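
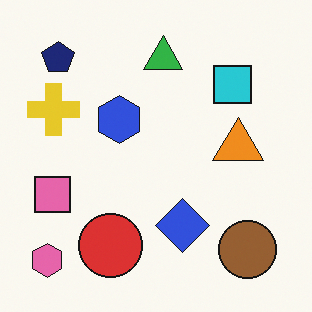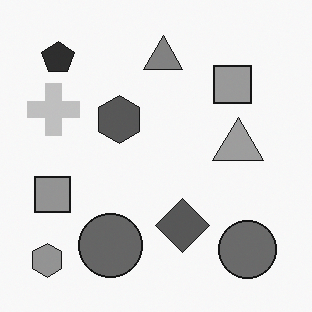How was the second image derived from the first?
It was converted to grayscale.

All color is removed — every shape is now a shade of grey.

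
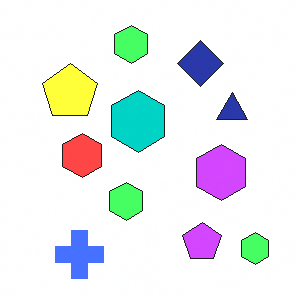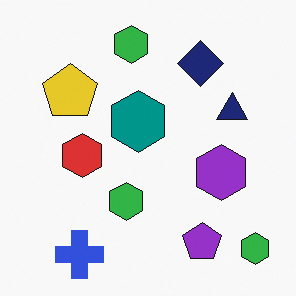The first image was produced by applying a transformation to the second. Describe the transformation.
It was noticeably brightened.

Every pixel — background and shapes alike — is uniformly brightened.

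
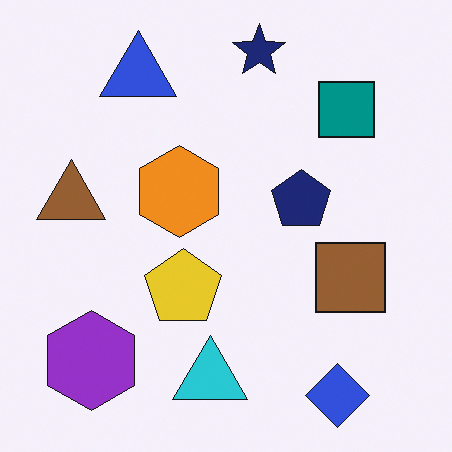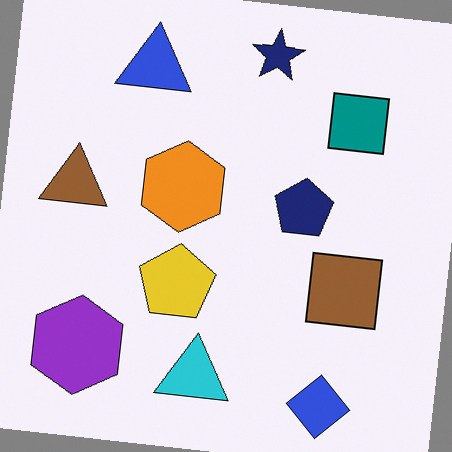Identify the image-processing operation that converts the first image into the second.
It was rotated clockwise by a few degrees.

Every shape is tilted by the same angle and the image corners show triangular fill wedges — a whole-image rotation by a non-right angle.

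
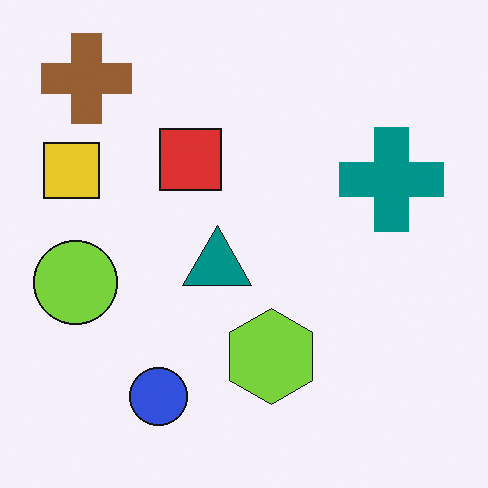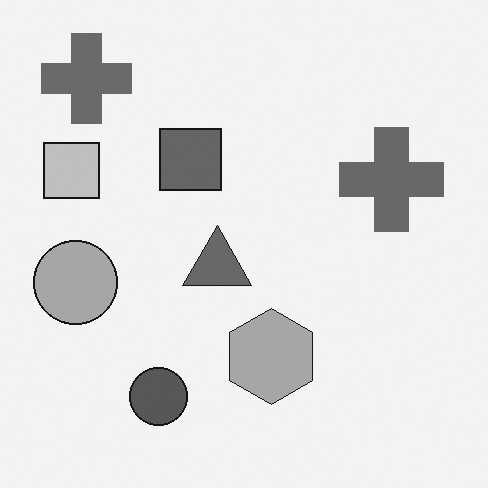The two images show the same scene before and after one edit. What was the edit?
It was converted to grayscale.

All color is removed — every shape is now a shade of grey.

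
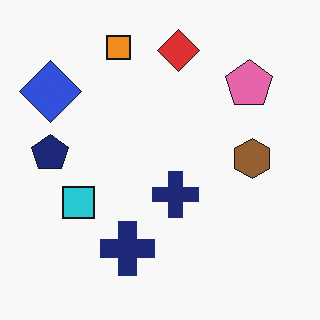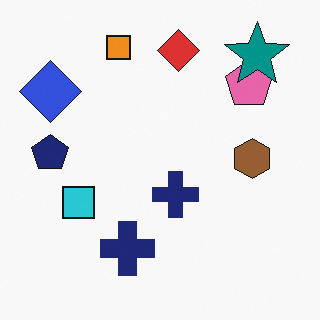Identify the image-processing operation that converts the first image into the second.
It was overlaid with an additional teal star.

A teal star appears in the second image that is absent from the first.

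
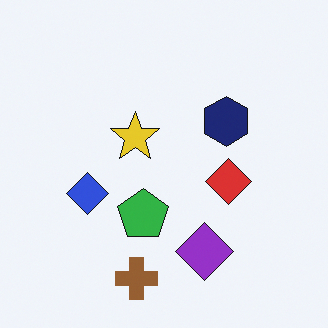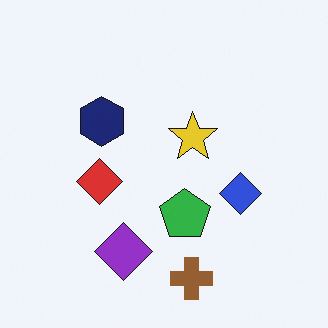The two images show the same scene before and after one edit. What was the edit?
It was flipped horizontally (left ↔ right).

The blue diamond is in the left of the first image and the right of the second — shapes on opposite sides of the vertical midline have swapped in a mirror flip.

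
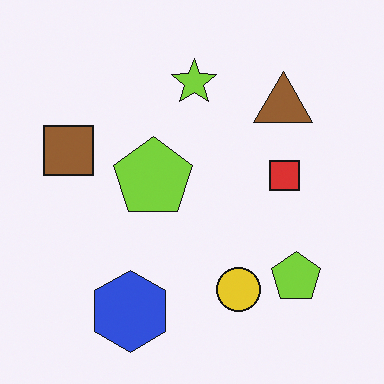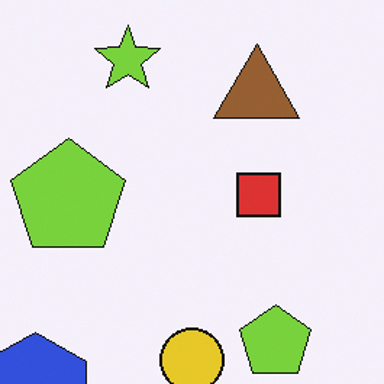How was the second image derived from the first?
The transformation is: cropped to a modestly smaller region and rescaled.

The visible shapes are larger and the field of view is narrower; shapes near the original edges may be partly or wholly outside the frame — a crop-and-rescale.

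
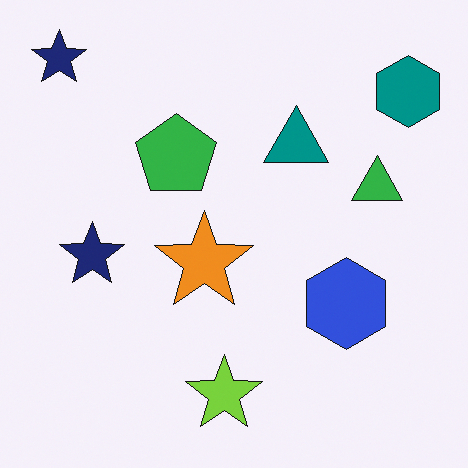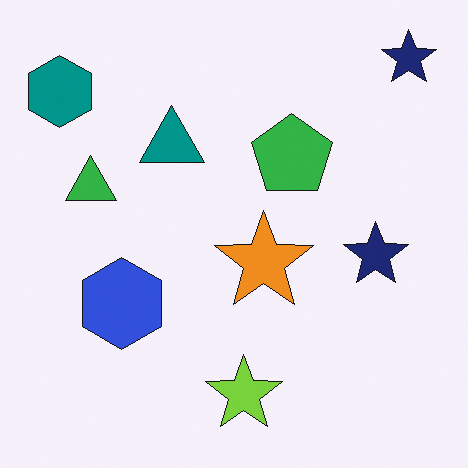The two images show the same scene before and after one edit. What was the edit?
The second image is the first flipped horizontally (left ↔ right).

The teal hexagon is in the top-right of the first image and the top-left of the second — shapes on opposite sides of the vertical midline have swapped in a mirror flip.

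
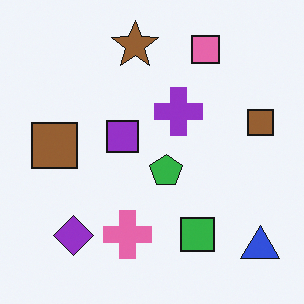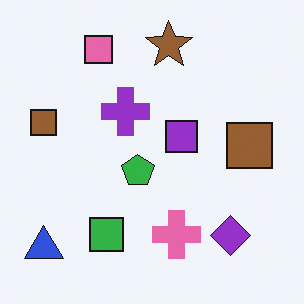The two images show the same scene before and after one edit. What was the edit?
This is the original image flipped horizontally (left ↔ right).

The blue triangle is in the bottom-right of the first image and the bottom-left of the second — shapes on opposite sides of the vertical midline have swapped in a mirror flip.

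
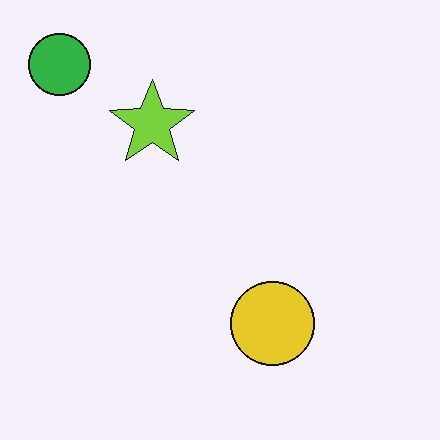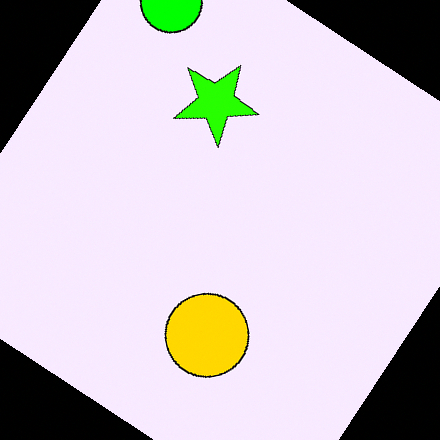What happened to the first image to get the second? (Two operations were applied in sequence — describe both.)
The second image is the first made much more vivid (saturation change), then rotated clockwise by a large amount — several tens of degrees.

All colors are more vivid — a global saturation change. Every shape is tilted by the same angle and the image corners show triangular fill wedges — a whole-image rotation by a non-right angle.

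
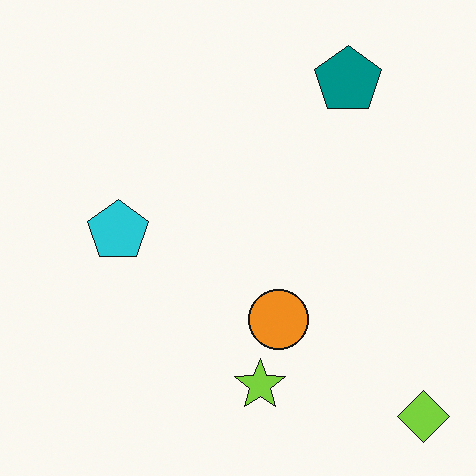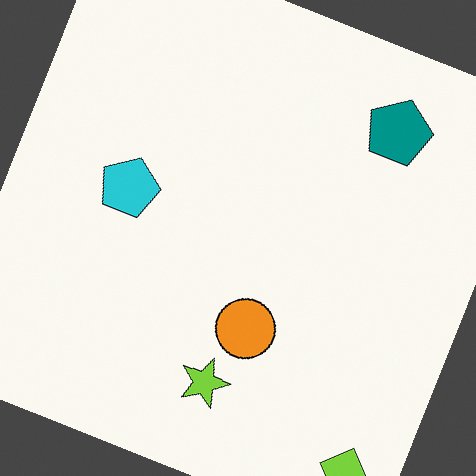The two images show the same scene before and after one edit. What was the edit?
The image was rotated clockwise by a moderate amount.

Every shape is tilted by the same angle and the image corners show triangular fill wedges — a whole-image rotation by a non-right angle.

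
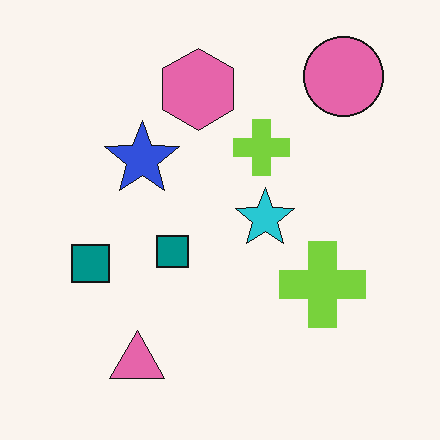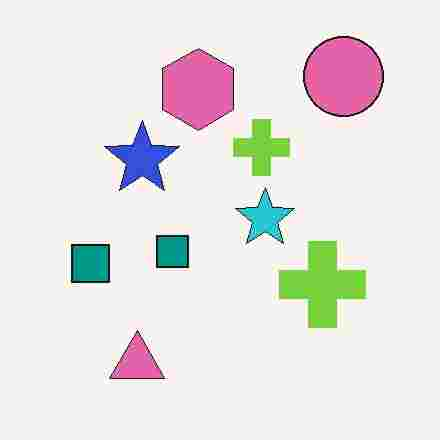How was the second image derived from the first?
The second image is the first degraded with heavy JPEG compression.

Blocky 8×8 compression artifacts appear around shape edges and the flat background shows ringing — characteristic JPEG degradation.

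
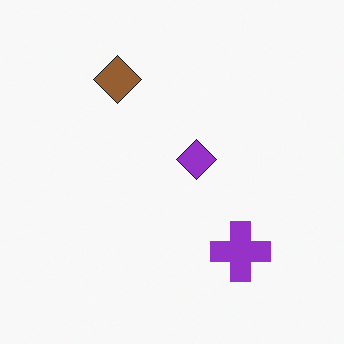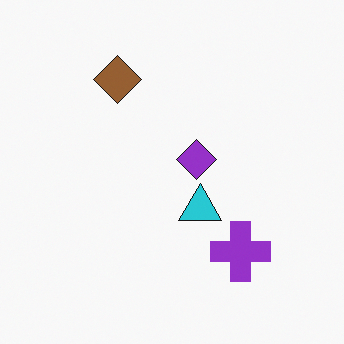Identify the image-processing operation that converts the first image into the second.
This is the original image overlaid with an additional cyan triangle.

A cyan triangle appears in the second image that is absent from the first.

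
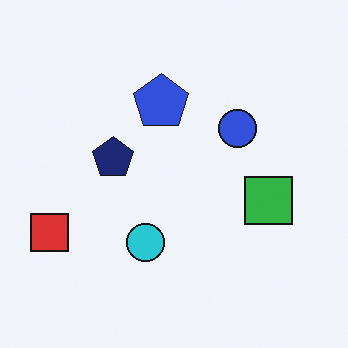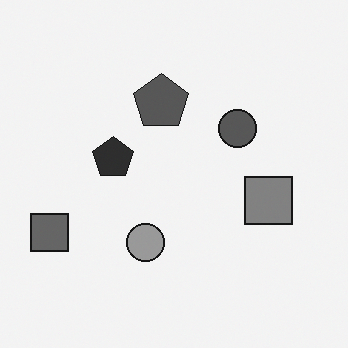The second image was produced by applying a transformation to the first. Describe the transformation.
The second image is the first converted to grayscale.

All color is removed — every shape is now a shade of grey.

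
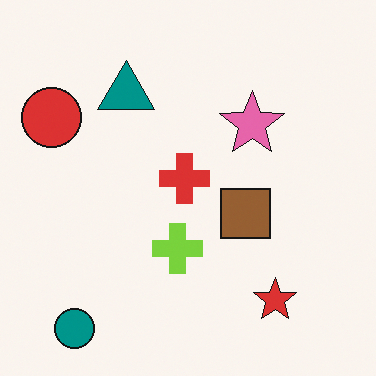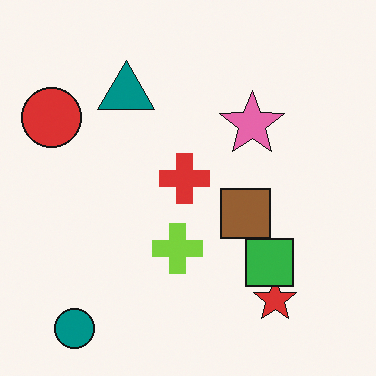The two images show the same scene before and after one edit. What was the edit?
This is the original image overlaid with an additional green square.

A green square appears in the second image that is absent from the first.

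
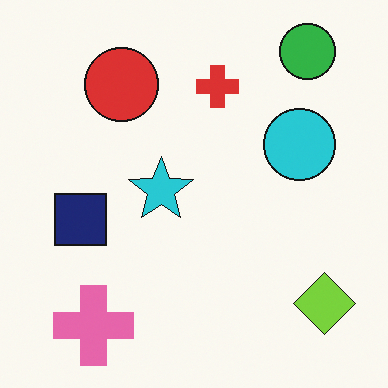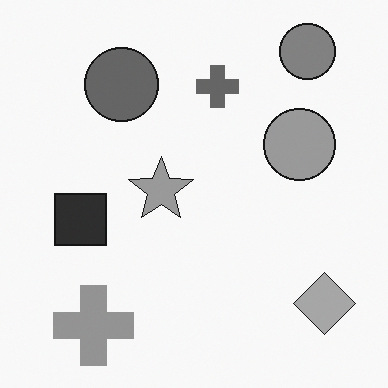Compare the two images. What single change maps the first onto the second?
The second image is the first converted to grayscale.

All color is removed — every shape is now a shade of grey.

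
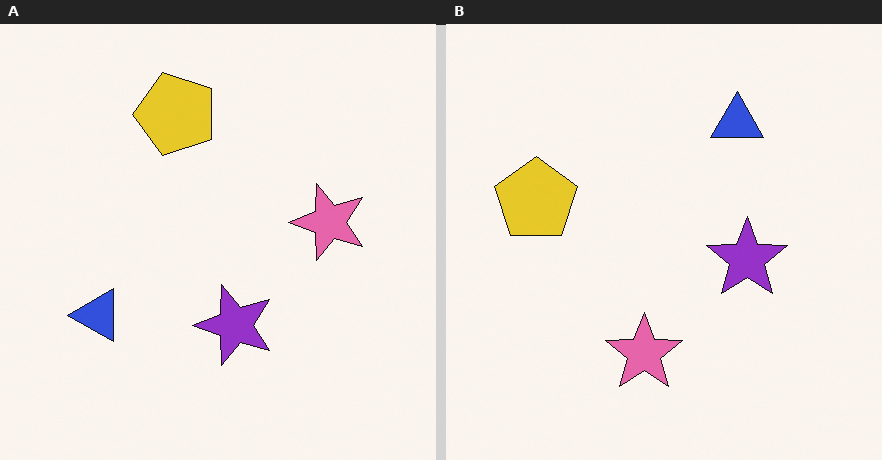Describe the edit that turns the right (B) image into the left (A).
The transformation is: transposed (reflected across the top-left ↔ bottom-right diagonal).

Shapes have swapped their row and column positions — what was in the top-right is now in the bottom-left — a diagonal reflection.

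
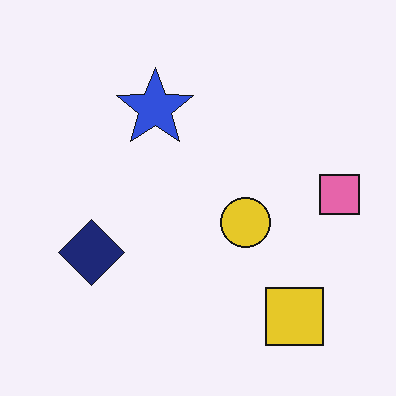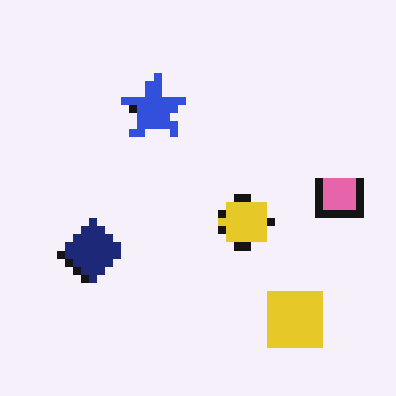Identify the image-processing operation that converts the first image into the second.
Moderately pixelated.

Shapes are reduced to large square blocks; fine edges and outlines are lost — a downscale-then-upscale (mosaic) effect.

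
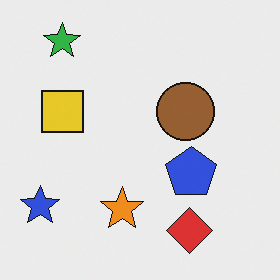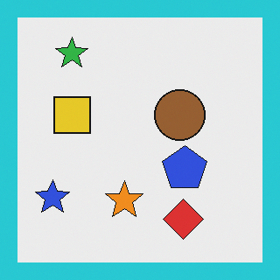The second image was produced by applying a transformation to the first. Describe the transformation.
The transformation is: framed with a cyan border.

A solid cyan frame runs around the edge of the second image, with the content slightly shrunk inside it.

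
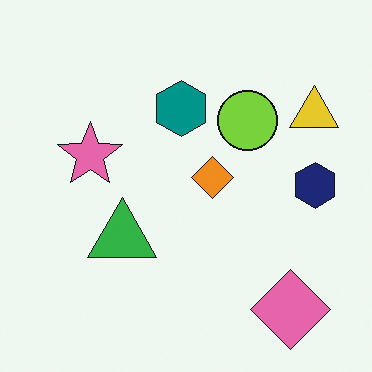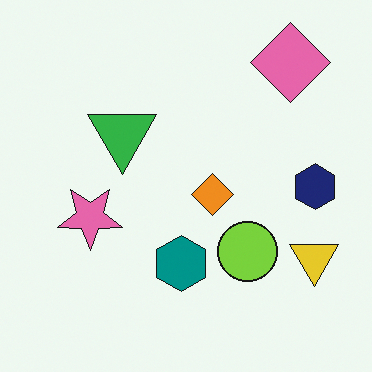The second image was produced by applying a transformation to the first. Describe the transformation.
The second image is the first flipped vertically (top ↔ bottom).

The pink diamond is in the bottom-right of the first image and the top-right of the second — shapes on opposite sides of the horizontal midline have swapped in a mirror flip.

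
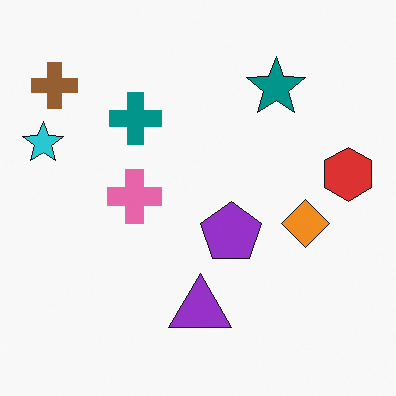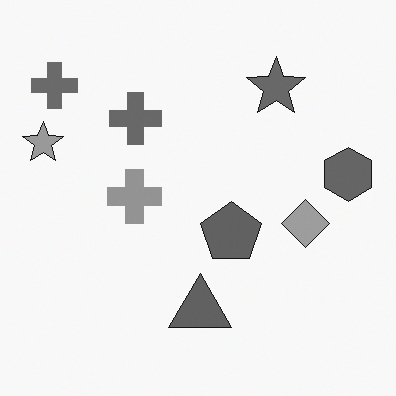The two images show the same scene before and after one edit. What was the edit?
Converted to grayscale.

All color is removed — every shape is now a shade of grey.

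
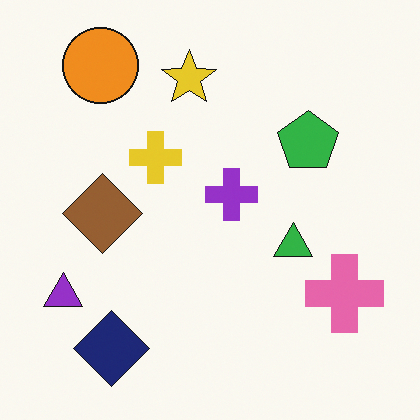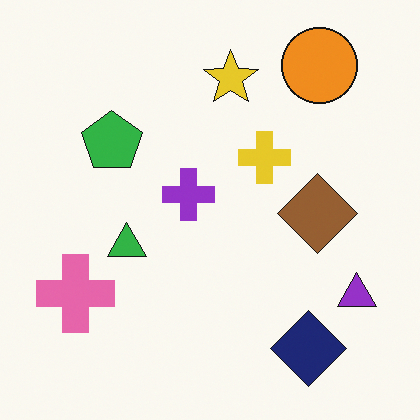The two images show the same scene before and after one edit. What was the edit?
It was flipped horizontally (left ↔ right).

The purple triangle is in the bottom-left of the first image and the bottom-right of the second — shapes on opposite sides of the vertical midline have swapped in a mirror flip.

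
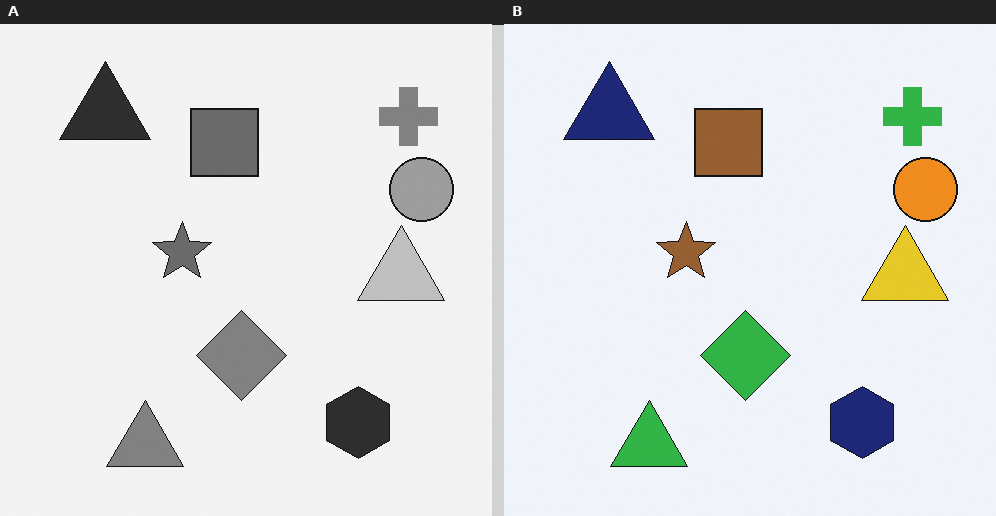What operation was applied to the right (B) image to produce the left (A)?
The image was converted to grayscale.

All color is removed — every shape is now a shade of grey.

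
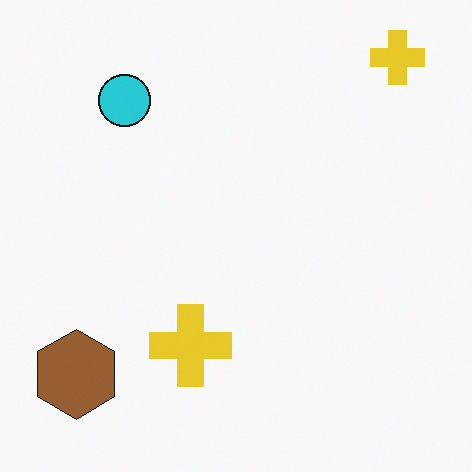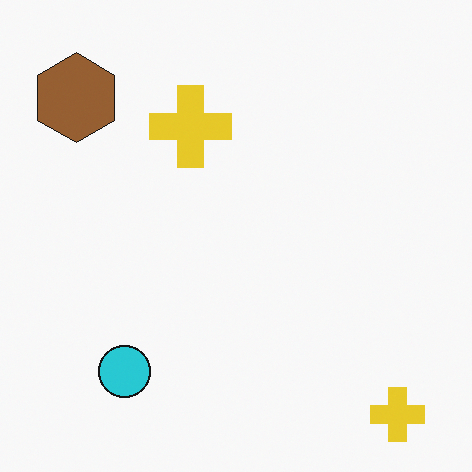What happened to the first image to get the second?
The transformation is: flipped vertically (top ↔ bottom).

The brown hexagon is in the bottom-left of the first image and the top-left of the second — shapes on opposite sides of the horizontal midline have swapped in a mirror flip.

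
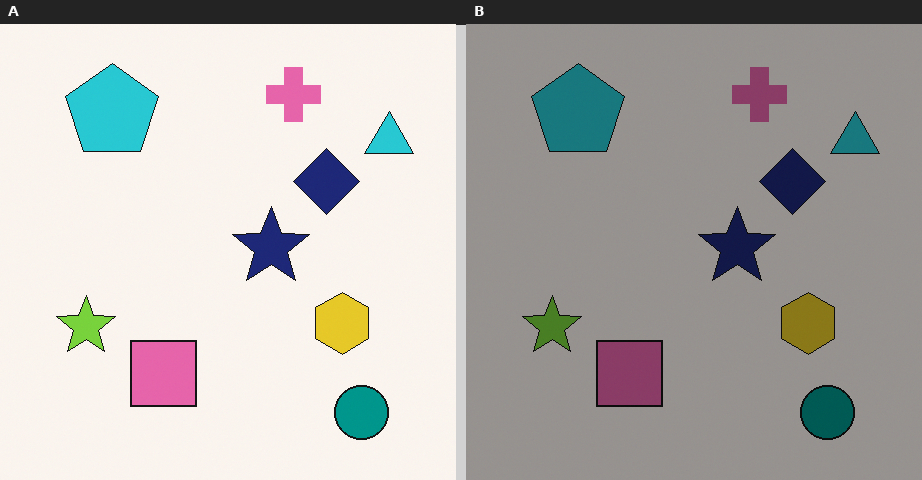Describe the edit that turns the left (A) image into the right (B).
The right (B) image is the left (A) substantially darkened.

Every pixel — background and shapes alike — is uniformly darkened.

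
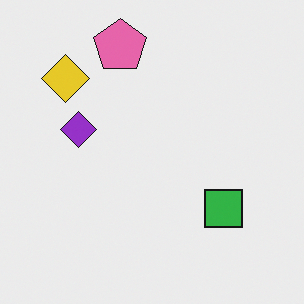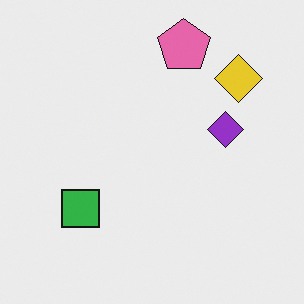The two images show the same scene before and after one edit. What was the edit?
The second image is the first flipped horizontally (left ↔ right).

The yellow diamond is in the top-left of the first image and the top-right of the second — shapes on opposite sides of the vertical midline have swapped in a mirror flip.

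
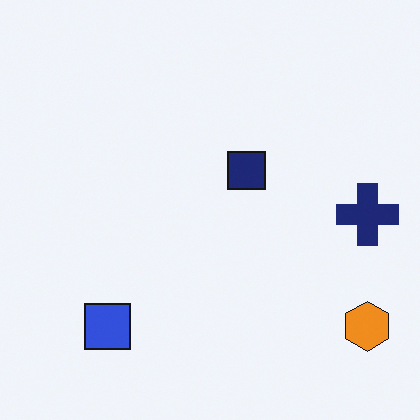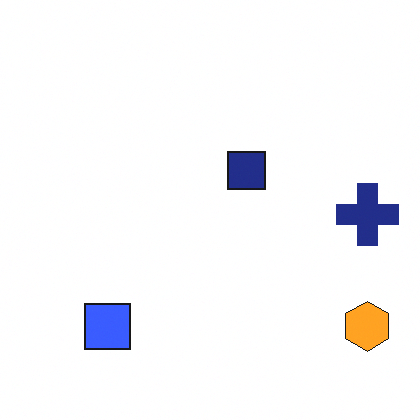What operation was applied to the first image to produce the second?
The second image is the first slightly brightened.

Every pixel — background and shapes alike — is uniformly brightened.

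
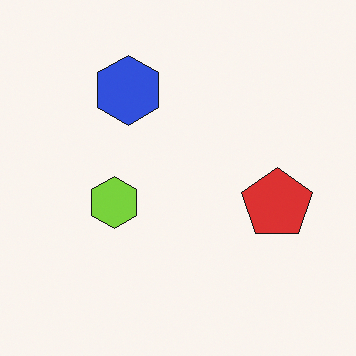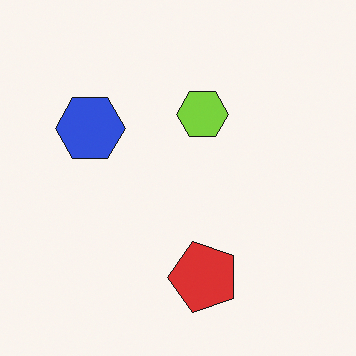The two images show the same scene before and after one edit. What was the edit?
The second image is the first transposed (reflected across the top-left ↔ bottom-right diagonal).

Shapes have swapped their row and column positions — what was in the top-right is now in the bottom-left — a diagonal reflection.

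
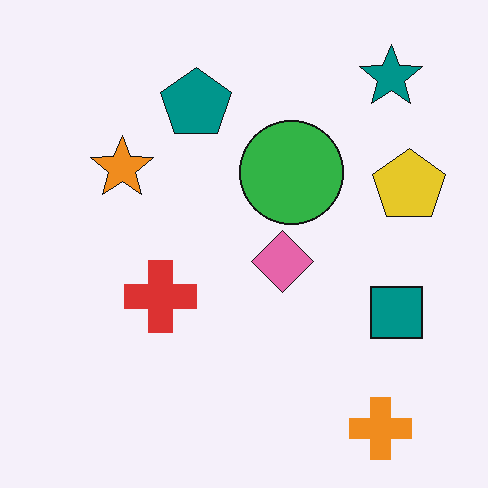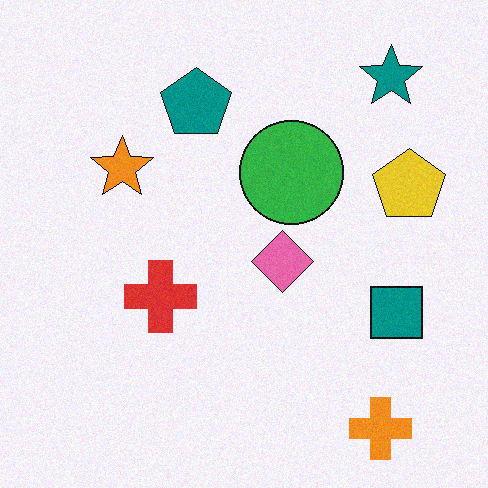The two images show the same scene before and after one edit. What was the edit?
The transformation is: degraded with subtle gaussian noise.

Random speckle covers the whole image, including the flat background.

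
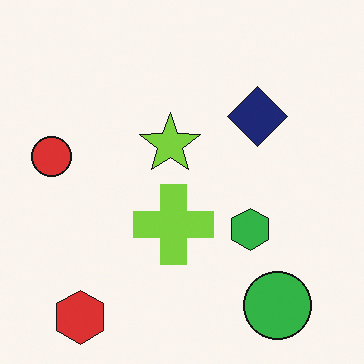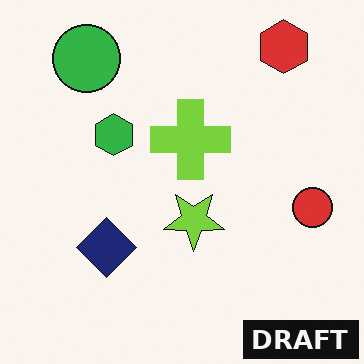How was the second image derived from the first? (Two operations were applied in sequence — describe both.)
This is the original image rotated 180°, then watermarked with the text "DRAFT" in the lower-right corner.

The red hexagon sits in the bottom-left of the first image and the top-right of the second — consistent with a whole-image 180° rotation. A dark label reading "DRAFT" appears in the lower-right corner.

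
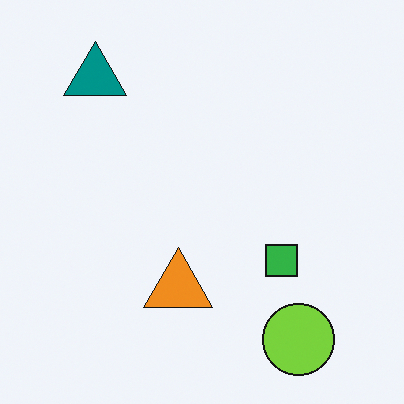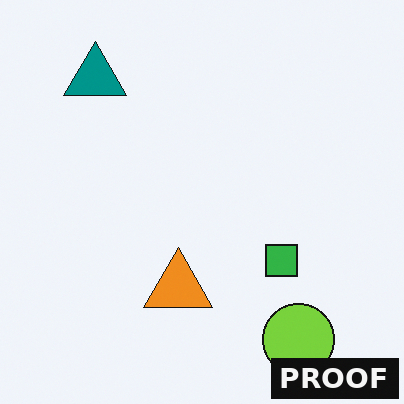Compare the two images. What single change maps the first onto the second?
The second image is the first watermarked with the text "PROOF" in the lower-right corner.

A dark label reading "PROOF" appears in the lower-right corner.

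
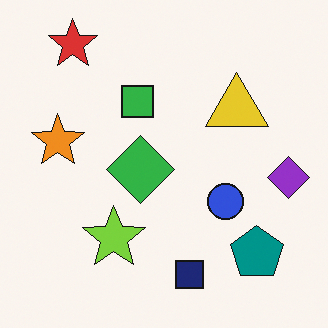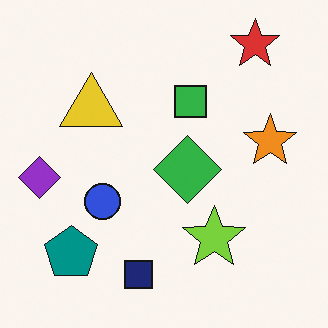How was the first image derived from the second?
This is the original image flipped horizontally (left ↔ right).

The purple diamond is in the left of the second image and the right of the first — shapes on opposite sides of the vertical midline have swapped in a mirror flip.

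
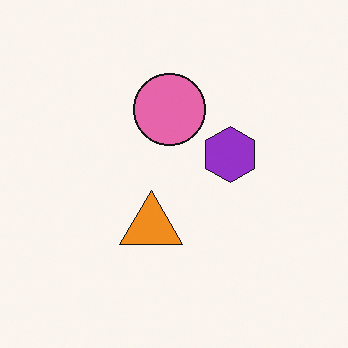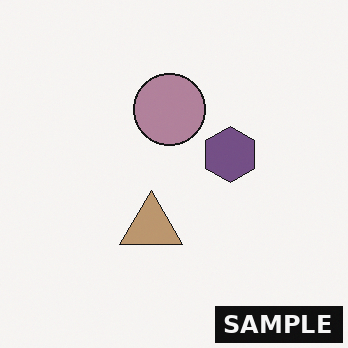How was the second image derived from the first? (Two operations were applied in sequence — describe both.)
Made much more muted (saturation change), then watermarked with the text "SAMPLE" in the lower-right corner.

All colors are more muted and greyish — a global saturation change. A dark label reading "SAMPLE" appears in the lower-right corner.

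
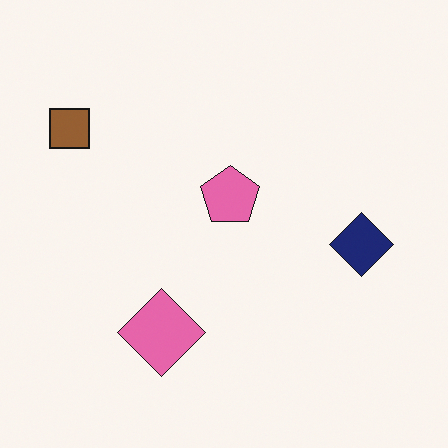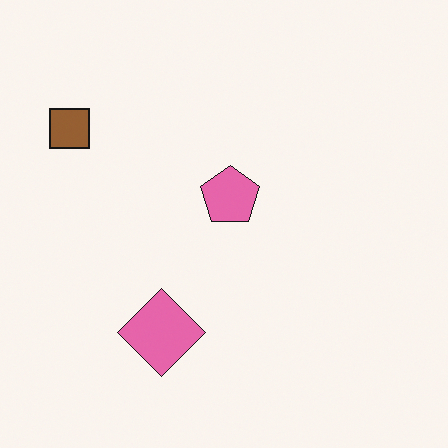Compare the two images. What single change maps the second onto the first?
The image was overlaid with an additional navy diamond.

A navy diamond appears in the first image that is absent from the second.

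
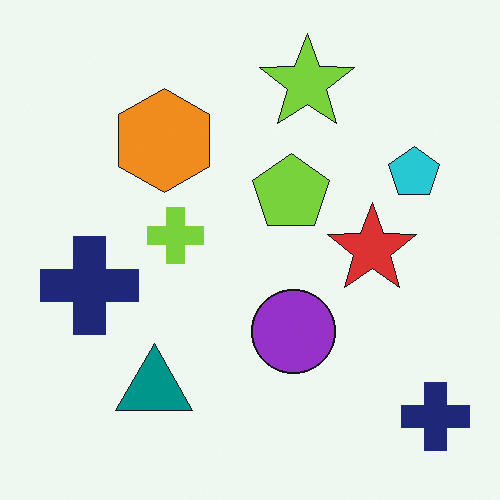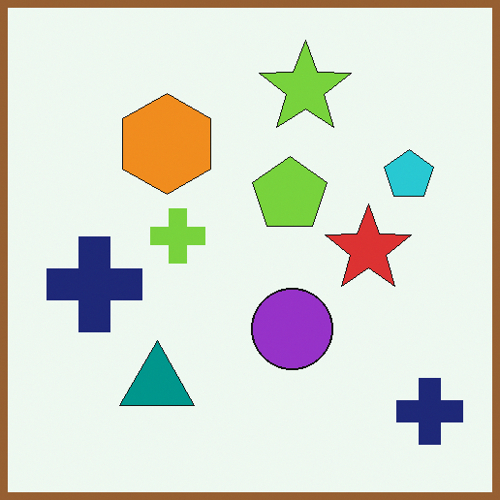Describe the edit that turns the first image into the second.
The second image is the first framed with a brown border.

A solid brown frame runs around the edge of the second image, with the content slightly shrunk inside it.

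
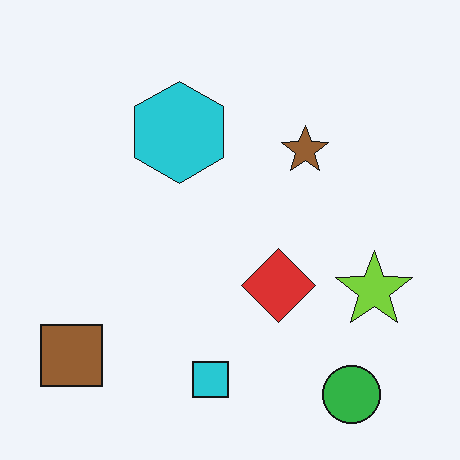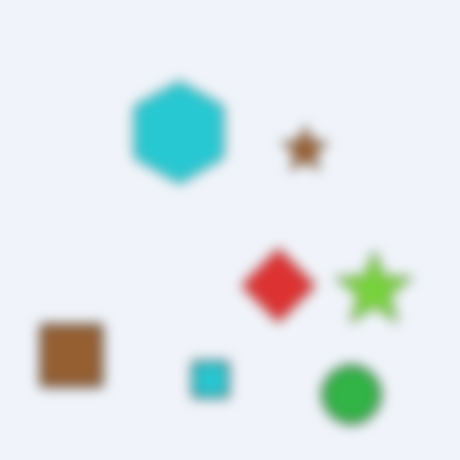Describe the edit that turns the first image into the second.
The image was strongly gaussian-blurred.

Shape edges and outlines are uniformly softened across the whole image.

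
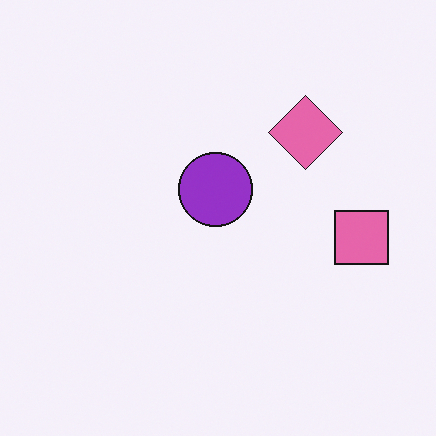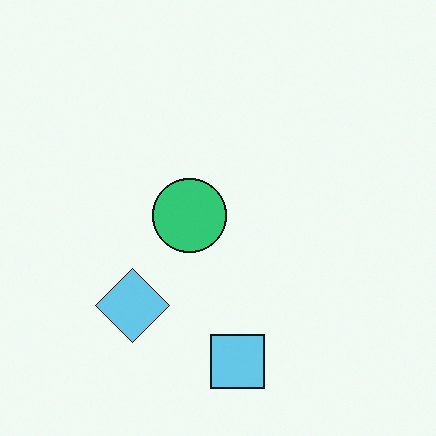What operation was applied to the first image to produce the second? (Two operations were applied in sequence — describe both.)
The image was hue-shifted through roughly half the color wheel, then transposed (reflected across the top-left ↔ bottom-right diagonal).

Every shape's color has rotated by the same amount around the hue wheel — a uniform hue shift. Shapes have swapped their row and column positions — what was in the top-right is now in the bottom-left — a diagonal reflection.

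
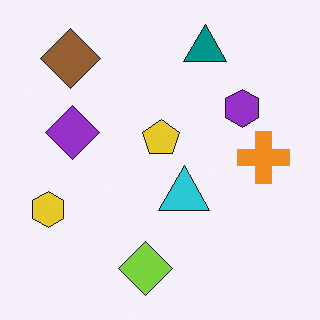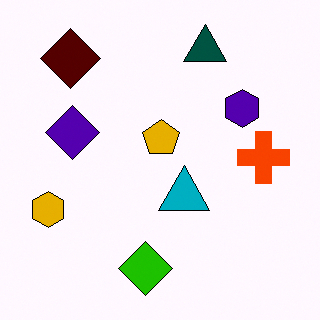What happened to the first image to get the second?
The second image is the first given much higher contrast.

Tones are pushed away from mid-grey across the whole image — a global contrast change.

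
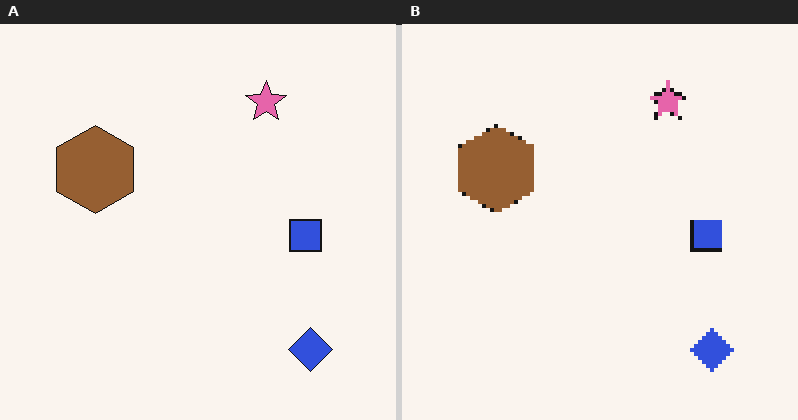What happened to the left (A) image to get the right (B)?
The right (B) image is the left (A) lightly pixelated (a mild mosaic effect).

Shapes are reduced to large square blocks; fine edges and outlines are lost — a downscale-then-upscale (mosaic) effect.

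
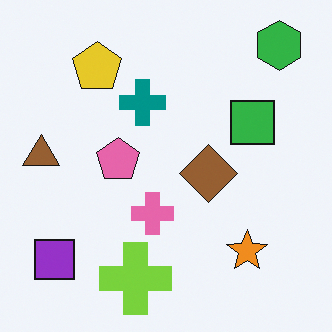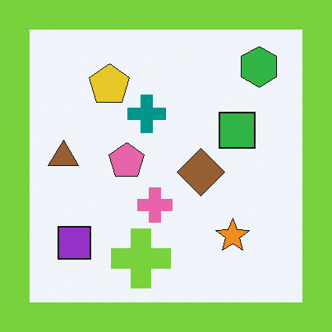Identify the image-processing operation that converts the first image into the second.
It was framed with a lime border.

A solid lime frame runs around the edge of the second image, with the content slightly shrunk inside it.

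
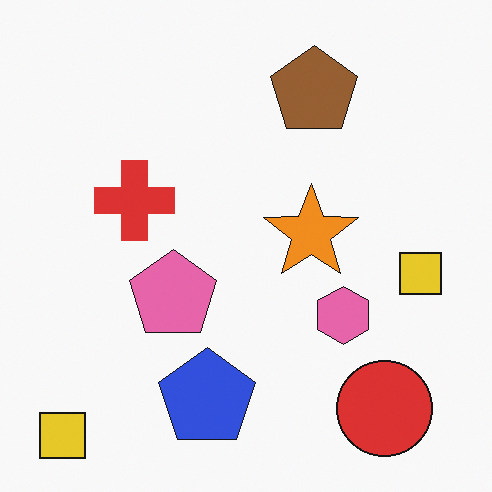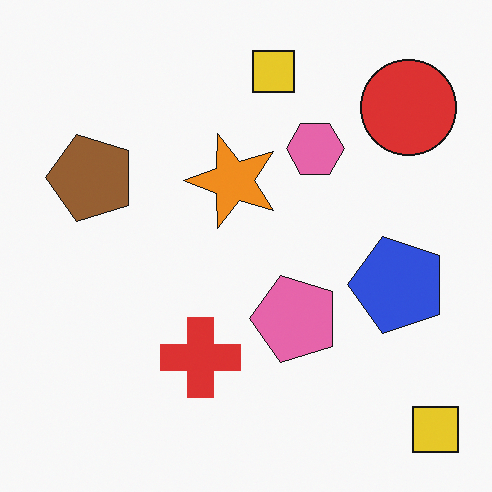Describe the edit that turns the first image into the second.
It was rotated 90° counter-clockwise.

The red circle sits in the bottom-right of the first image and the top-right of the second — consistent with a whole-image 90° counter-clockwise rotation.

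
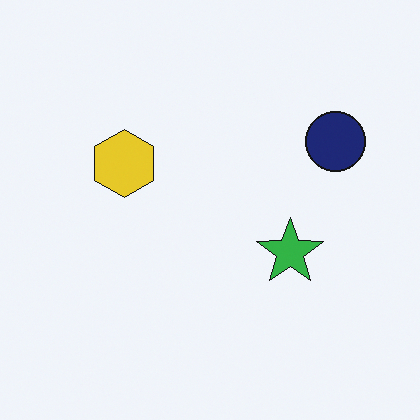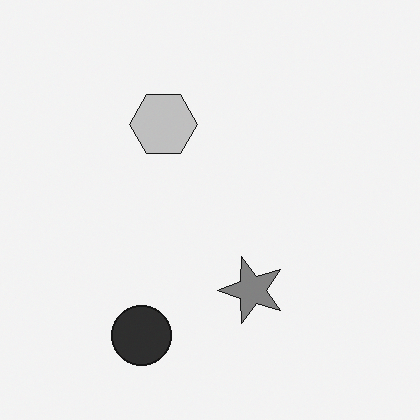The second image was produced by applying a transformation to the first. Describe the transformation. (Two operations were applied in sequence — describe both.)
The transformation is: converted to grayscale, then transposed (reflected across the top-left ↔ bottom-right diagonal).

All color is removed — every shape is now a shade of grey. Shapes have swapped their row and column positions — what was in the top-right is now in the bottom-left — a diagonal reflection.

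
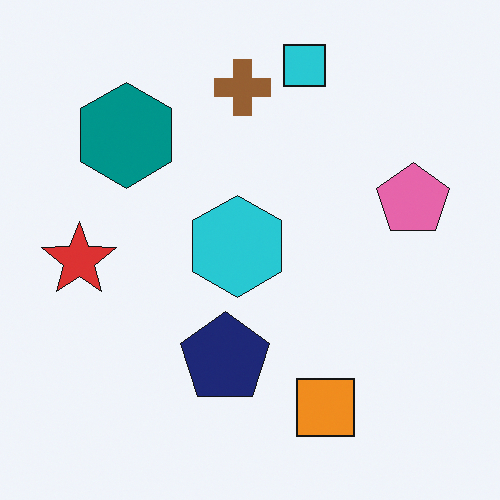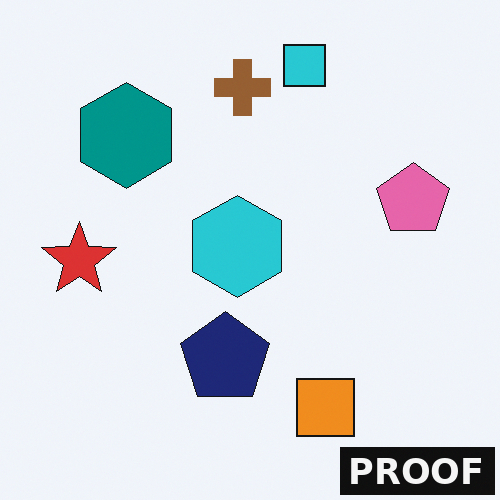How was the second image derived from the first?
This is the original image watermarked with the text "PROOF" in the lower-right corner.

A dark label reading "PROOF" appears in the lower-right corner.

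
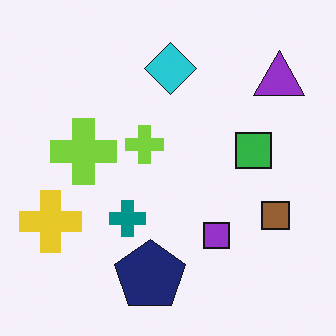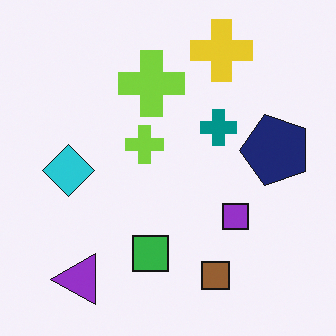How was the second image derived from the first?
The image was transposed (reflected across the top-left ↔ bottom-right diagonal).

Shapes have swapped their row and column positions — what was in the top-right is now in the bottom-left — a diagonal reflection.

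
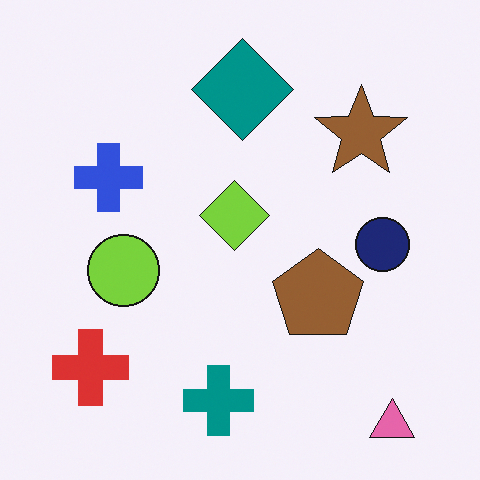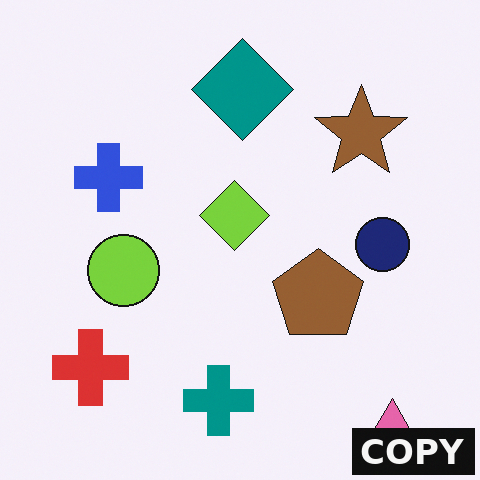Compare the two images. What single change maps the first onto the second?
Watermarked with the text "COPY" in the lower-right corner.

A dark label reading "COPY" appears in the lower-right corner.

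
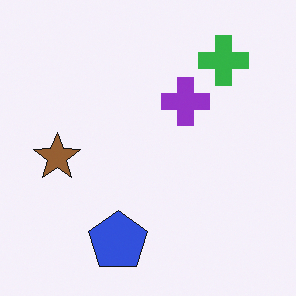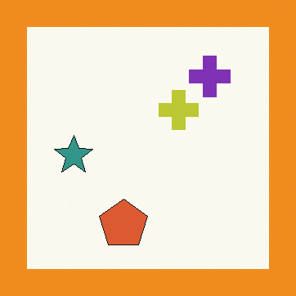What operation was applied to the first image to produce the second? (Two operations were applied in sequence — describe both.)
This is the original image hue-shifted noticeably, then framed with a orange border.

Every shape's color has rotated by the same amount around the hue wheel — a uniform hue shift. A solid orange frame runs around the edge of the second image, with the content slightly shrunk inside it.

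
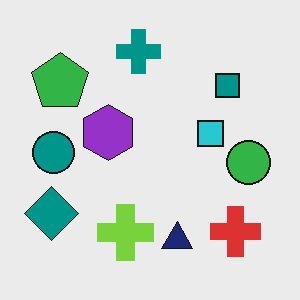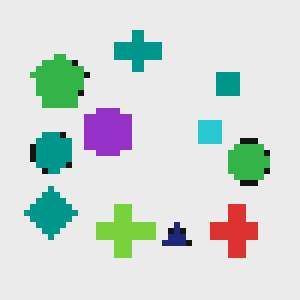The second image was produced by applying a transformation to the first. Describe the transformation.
The second image is the first moderately pixelated.

Shapes are reduced to large square blocks; fine edges and outlines are lost — a downscale-then-upscale (mosaic) effect.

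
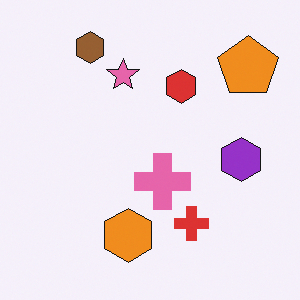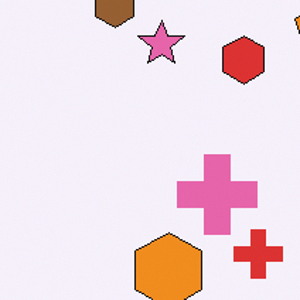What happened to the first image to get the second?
It was cropped slightly and scaled back up.

The visible shapes are larger and the field of view is narrower; shapes near the original edges may be partly or wholly outside the frame — a crop-and-rescale.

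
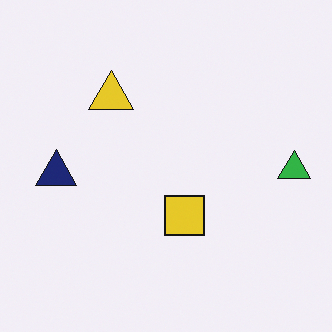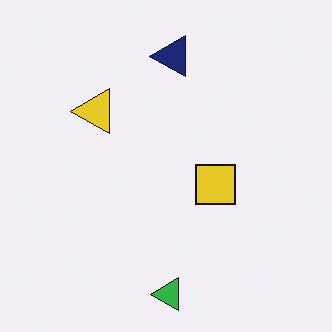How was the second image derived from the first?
The image was transposed (reflected across the top-left ↔ bottom-right diagonal).

Shapes have swapped their row and column positions — what was in the top-right is now in the bottom-left — a diagonal reflection.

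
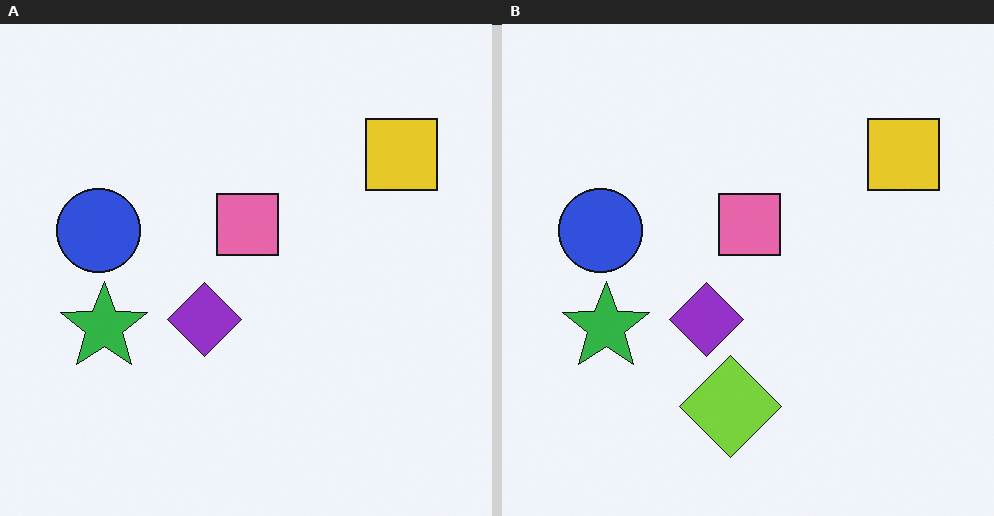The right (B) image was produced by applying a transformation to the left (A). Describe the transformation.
It was overlaid with an additional lime diamond.

A lime diamond appears in the right (B) image that is absent from the left (A).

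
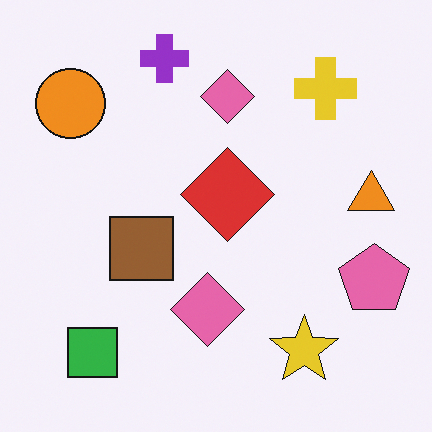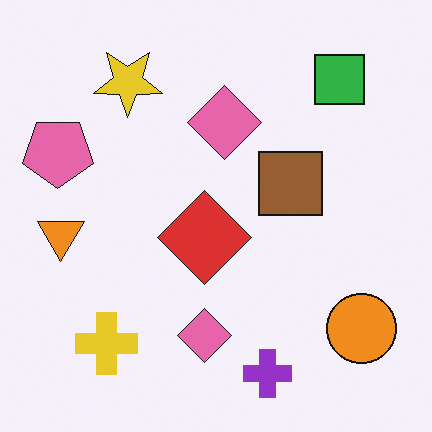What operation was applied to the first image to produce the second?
The transformation is: rotated 180°.

The orange circle sits in the top-left of the first image and the bottom-right of the second — consistent with a whole-image 180° rotation.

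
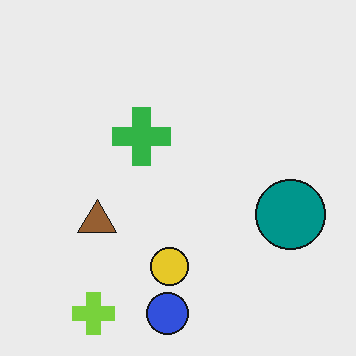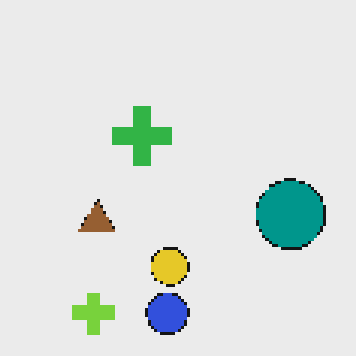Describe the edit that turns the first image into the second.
The image was lightly pixelated (a mild mosaic effect).

Shapes are reduced to large square blocks; fine edges and outlines are lost — a downscale-then-upscale (mosaic) effect.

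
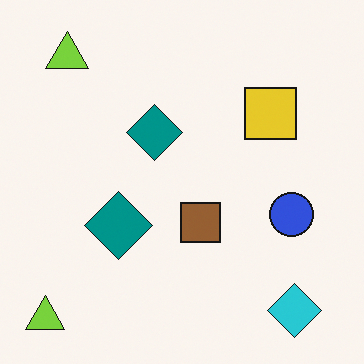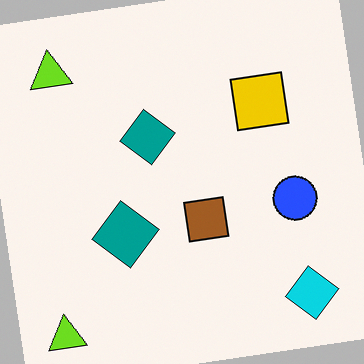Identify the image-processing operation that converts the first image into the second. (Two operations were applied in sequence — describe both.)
The second image is the first rotated counter-clockwise by a small amount, then slightly oversaturated.

Every shape is tilted by the same angle and the image corners show triangular fill wedges — a whole-image rotation by a non-right angle. All colors are more vivid — a global saturation change.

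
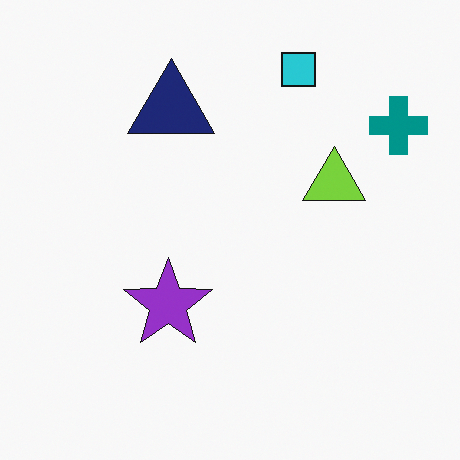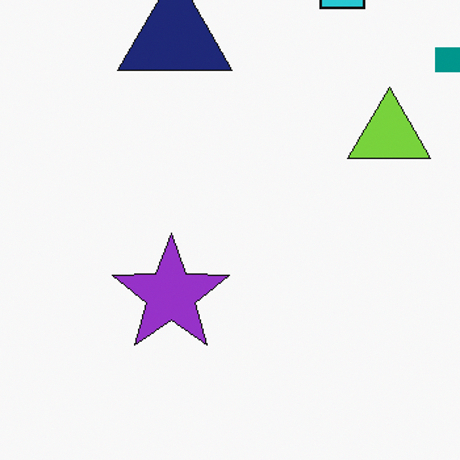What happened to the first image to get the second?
The second image is the first cropped slightly and scaled back up.

The visible shapes are larger and the field of view is narrower; shapes near the original edges may be partly or wholly outside the frame — a crop-and-rescale.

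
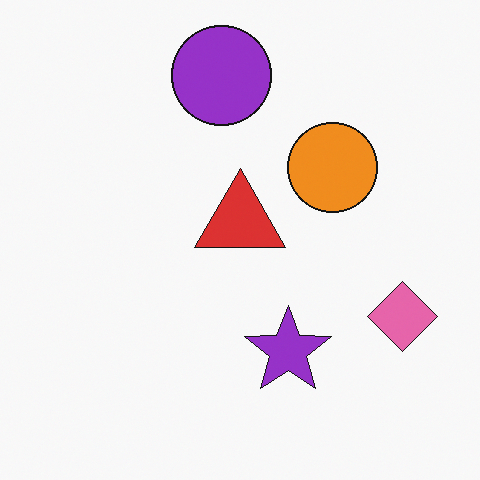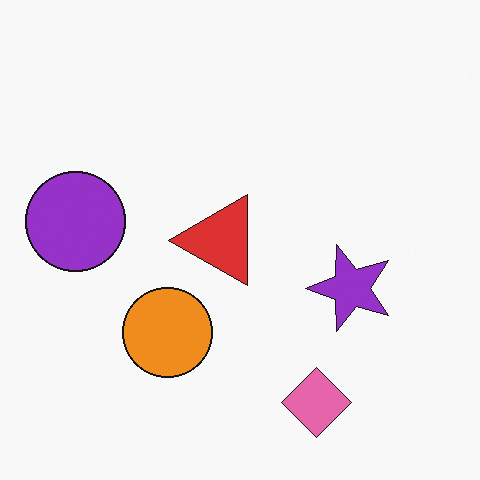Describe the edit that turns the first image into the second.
Transposed (reflected across the top-left ↔ bottom-right diagonal).

Shapes have swapped their row and column positions — what was in the top-right is now in the bottom-left — a diagonal reflection.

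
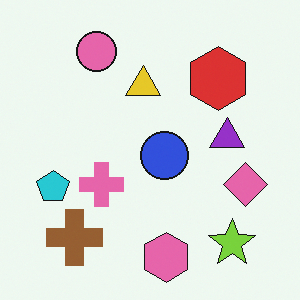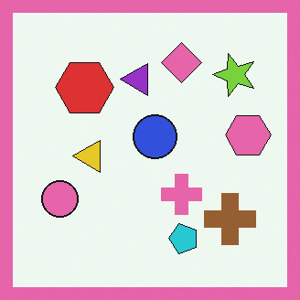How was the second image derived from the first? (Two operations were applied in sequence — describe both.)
The second image is the first rotated 90° counter-clockwise, then framed with a pink border.

The lime star sits in the bottom-right of the first image and the top-right of the second — consistent with a whole-image 90° counter-clockwise rotation. A solid pink frame runs around the edge of the second image, with the content slightly shrunk inside it.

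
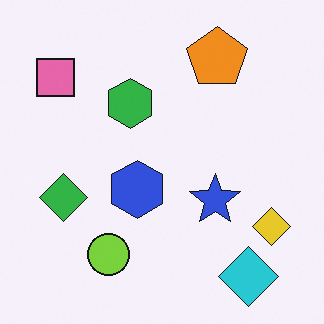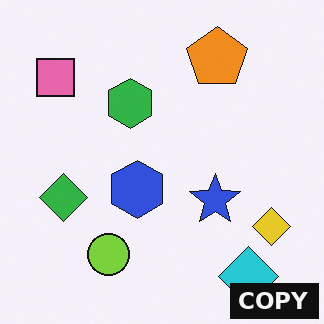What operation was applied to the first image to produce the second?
The image was watermarked with the text "COPY" in the lower-right corner.

A dark label reading "COPY" appears in the lower-right corner.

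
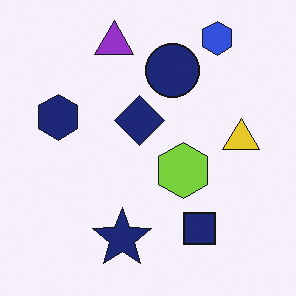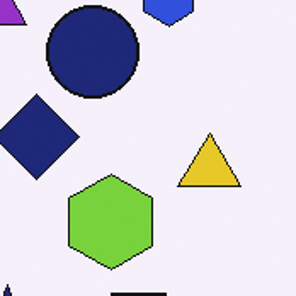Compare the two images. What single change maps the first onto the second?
This is the original image cropped to a noticeably smaller region and rescaled.

The visible shapes are larger and the field of view is narrower; shapes near the original edges may be partly or wholly outside the frame — a crop-and-rescale.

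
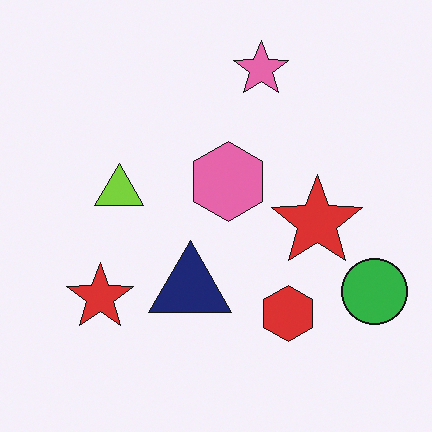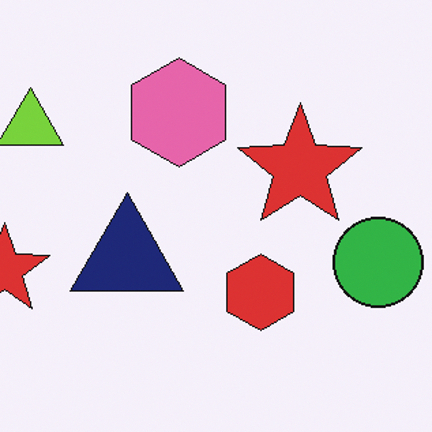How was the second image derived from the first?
The image was cropped slightly and scaled back up.

The visible shapes are larger and the field of view is narrower; shapes near the original edges may be partly or wholly outside the frame — a crop-and-rescale.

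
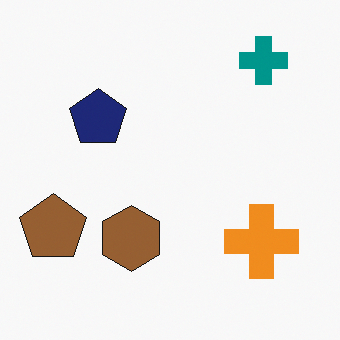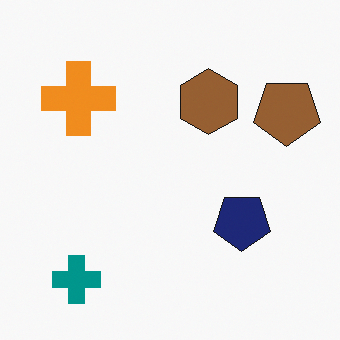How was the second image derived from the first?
It was rotated 180°.

The teal cross sits in the top-right of the first image and the bottom-left of the second — consistent with a whole-image 180° rotation.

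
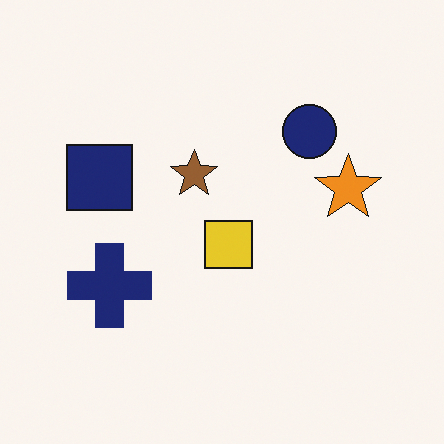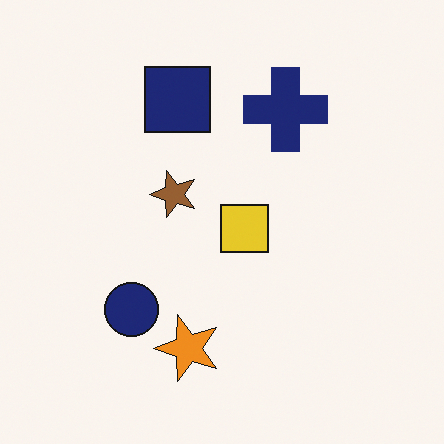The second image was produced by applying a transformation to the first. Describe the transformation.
This is the original image transposed (reflected across the top-left ↔ bottom-right diagonal).

Shapes have swapped their row and column positions — what was in the top-right is now in the bottom-left — a diagonal reflection.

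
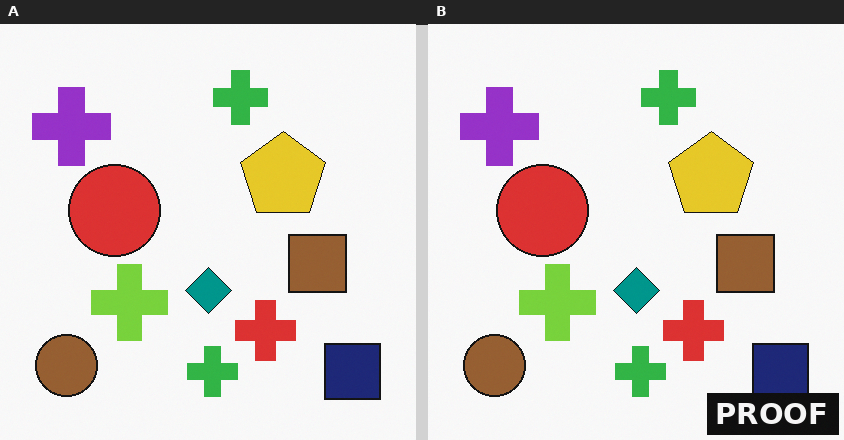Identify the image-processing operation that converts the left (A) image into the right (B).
Watermarked with the text "PROOF" in the lower-right corner.

A dark label reading "PROOF" appears in the lower-right corner.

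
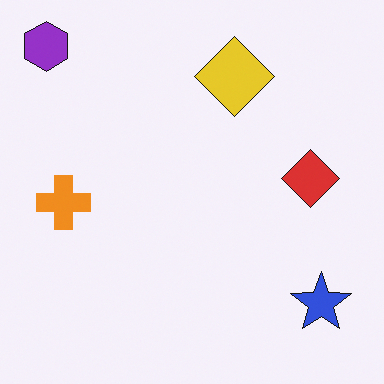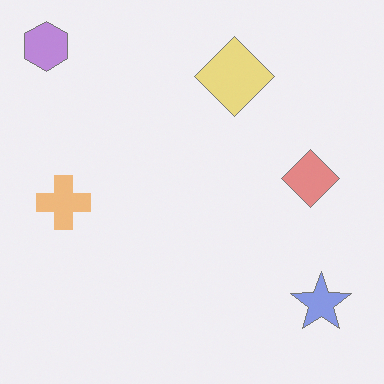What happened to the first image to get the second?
The image was given much lower contrast.

Tones are pushed toward mid-grey across the whole image — a global contrast change.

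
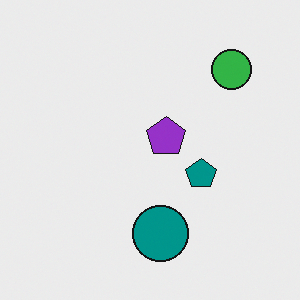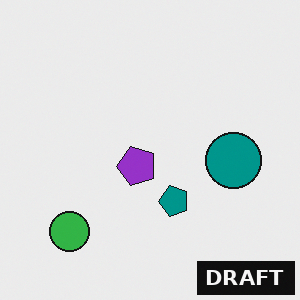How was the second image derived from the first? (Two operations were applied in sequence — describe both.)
The transformation is: transposed (reflected across the top-left ↔ bottom-right diagonal), then watermarked with the text "DRAFT" in the lower-right corner.

Shapes have swapped their row and column positions — what was in the top-right is now in the bottom-left — a diagonal reflection. A dark label reading "DRAFT" appears in the lower-right corner.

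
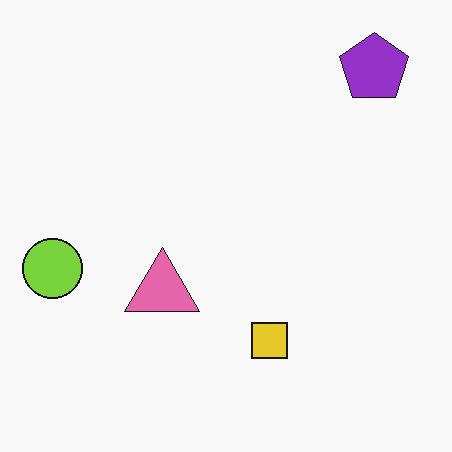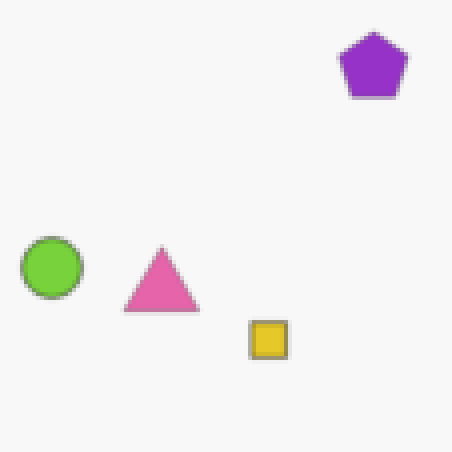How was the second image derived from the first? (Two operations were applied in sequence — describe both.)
The second image is the first slightly softened, then lightly pixelated (a mild mosaic effect).

Shape edges and outlines are uniformly softened across the whole image. Shapes are reduced to large square blocks; fine edges and outlines are lost — a downscale-then-upscale (mosaic) effect.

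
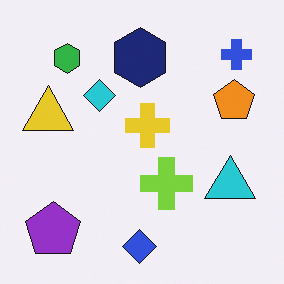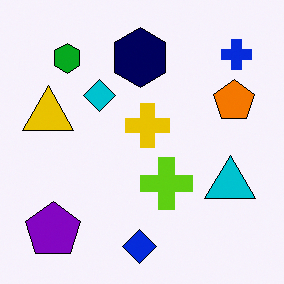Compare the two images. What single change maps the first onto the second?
This is the original image given slightly increased contrast.

Tones are pushed away from mid-grey across the whole image — a global contrast change.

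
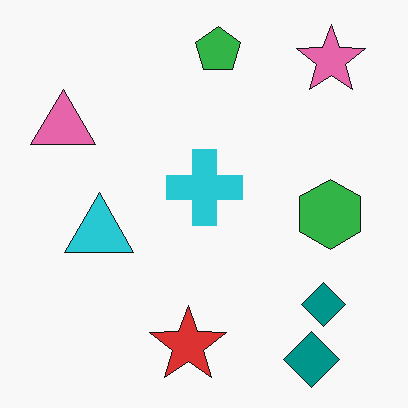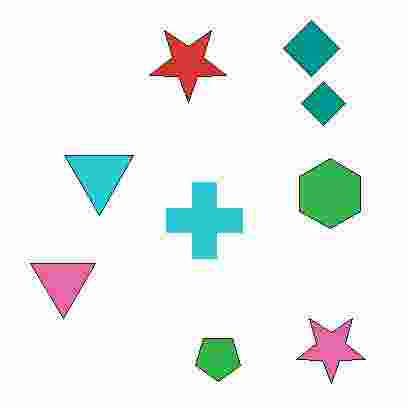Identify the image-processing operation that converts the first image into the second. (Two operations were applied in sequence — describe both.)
The image was flipped vertically (top ↔ bottom), then degraded with heavy JPEG compression.

The green pentagon is in the top of the first image and the bottom of the second — shapes on opposite sides of the horizontal midline have swapped in a mirror flip. Blocky 8×8 compression artifacts appear around shape edges and the flat background shows ringing — characteristic JPEG degradation.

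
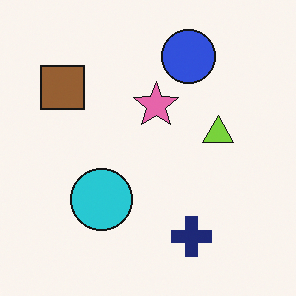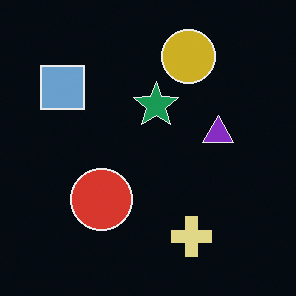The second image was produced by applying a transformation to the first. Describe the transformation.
The image was color-inverted (negative).

The light background has become dark and every shape's color is its complement — a photographic negative.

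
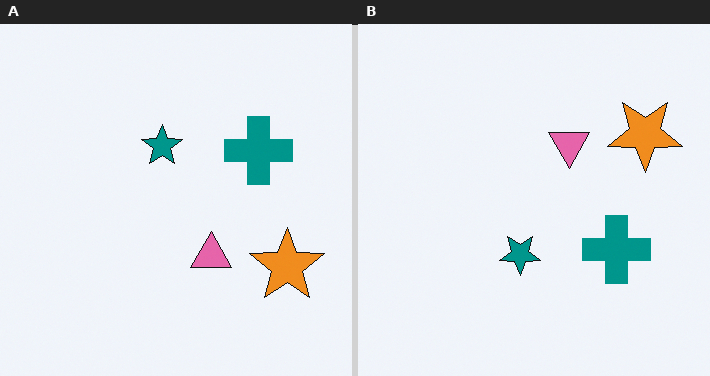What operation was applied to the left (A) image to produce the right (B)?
The transformation is: flipped vertically (top ↔ bottom).

The orange star is in the bottom-right of the left (A) image and the top-right of the right (B) — shapes on opposite sides of the horizontal midline have swapped in a mirror flip.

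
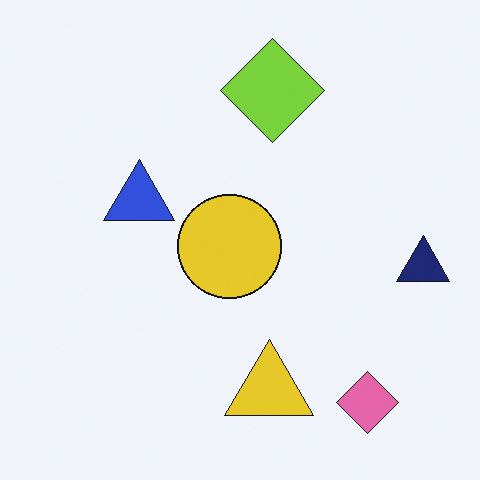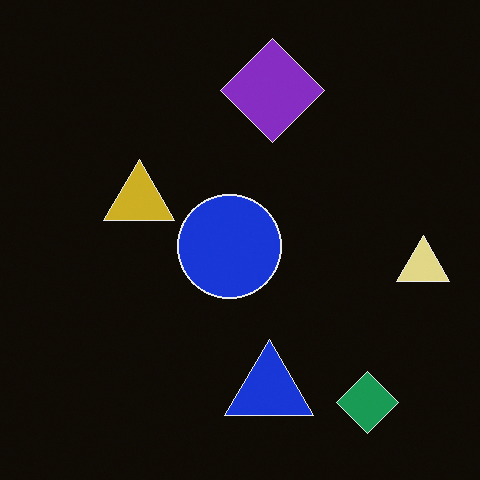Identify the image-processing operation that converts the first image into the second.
The second image is the first color-inverted (negative).

The light background has become dark and every shape's color is its complement — a photographic negative.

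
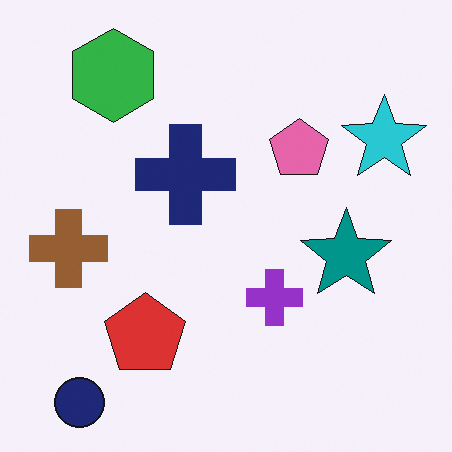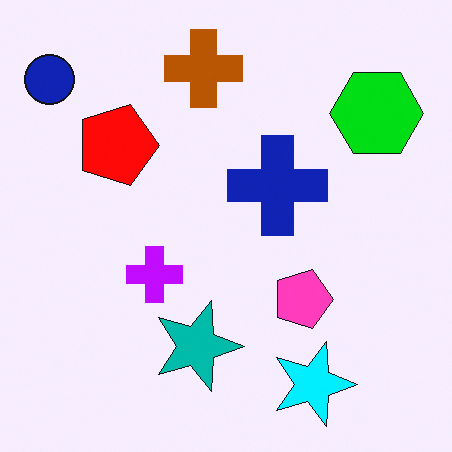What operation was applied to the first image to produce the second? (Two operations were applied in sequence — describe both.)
The transformation is: made much more vivid (saturation change), then rotated 90° clockwise.

All colors are more vivid — a global saturation change. The navy circle sits in the bottom-left of the first image and the top-left of the second — consistent with a whole-image 90° clockwise rotation.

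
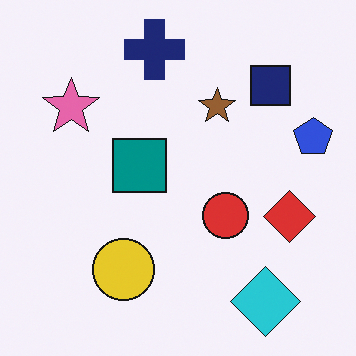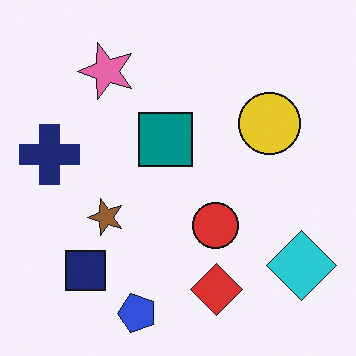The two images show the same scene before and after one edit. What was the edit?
Transposed (reflected across the top-left ↔ bottom-right diagonal).

Shapes have swapped their row and column positions — what was in the top-right is now in the bottom-left — a diagonal reflection.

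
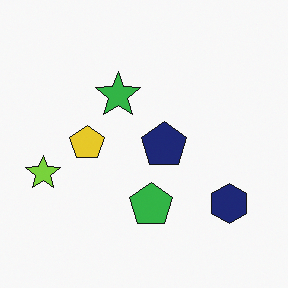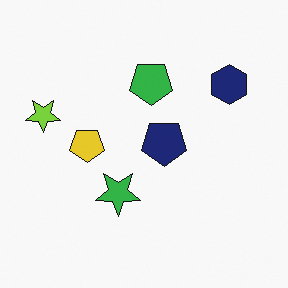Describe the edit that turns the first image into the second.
It was flipped vertically (top ↔ bottom).

The green pentagon is in the bottom of the first image and the top of the second — shapes on opposite sides of the horizontal midline have swapped in a mirror flip.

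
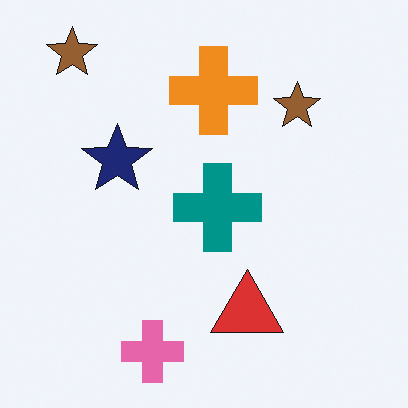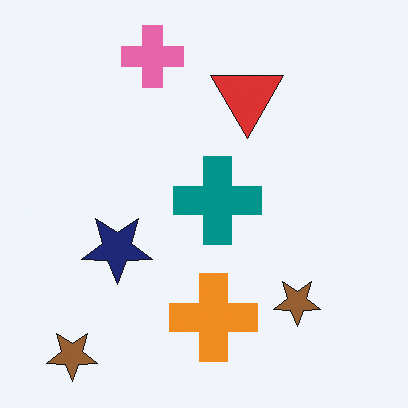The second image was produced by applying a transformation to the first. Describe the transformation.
Flipped vertically (top ↔ bottom).

The pink cross is in the bottom of the first image and the top of the second — shapes on opposite sides of the horizontal midline have swapped in a mirror flip.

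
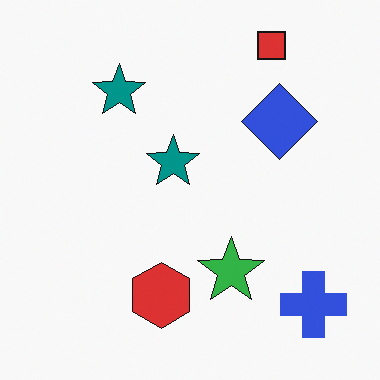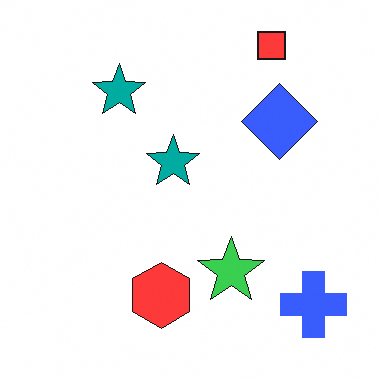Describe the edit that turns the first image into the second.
It was brightened a little.

Every pixel — background and shapes alike — is uniformly brightened.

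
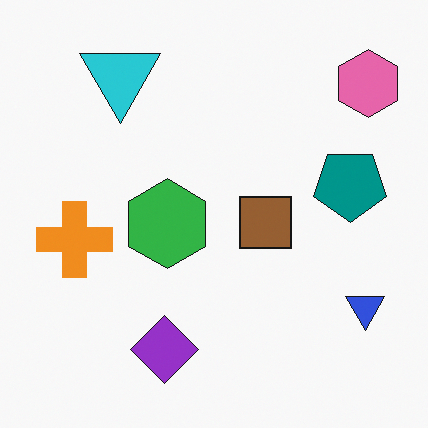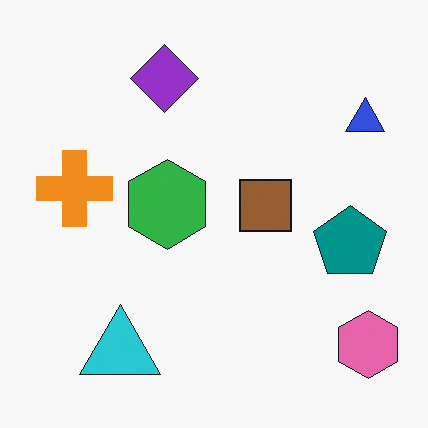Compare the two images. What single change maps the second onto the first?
Flipped vertically (top ↔ bottom).

The cyan triangle is in the bottom-left of the second image and the top-left of the first — shapes on opposite sides of the horizontal midline have swapped in a mirror flip.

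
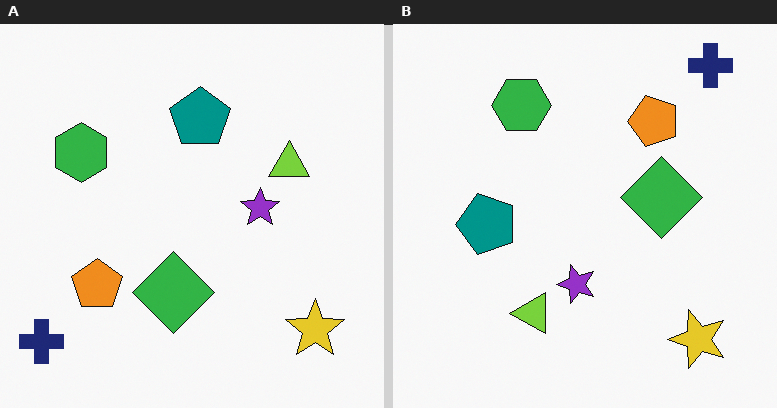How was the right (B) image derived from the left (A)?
Transposed (reflected across the top-left ↔ bottom-right diagonal).

Shapes have swapped their row and column positions — what was in the top-right is now in the bottom-left — a diagonal reflection.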